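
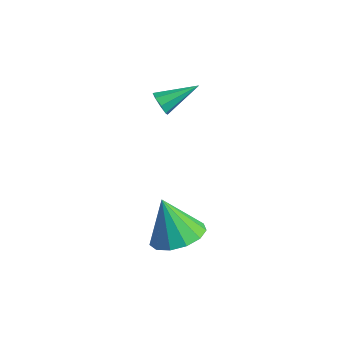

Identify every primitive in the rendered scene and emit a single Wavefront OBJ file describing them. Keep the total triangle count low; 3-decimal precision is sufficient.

v 4.001 -1.919 -2.134
v 4.906 -2.324 -1.732
v 3.239 -2.001 -0.506
v 4.95 -1.725 -1.681
v 4.694 -1.188 -1.774
v 4.217 -0.882 -1.981
v 3.672 -0.906 -2.238
v 3.231 -1.252 -2.461
v 3.035 -1.809 -2.581
v 3.145 -2.401 -2.559
v 3.527 -2.841 -2.402
v 4.06 -2.987 -2.16
v 4.574 -2.795 -1.91
v -0.621 1.352 0.202
v -0.249 1.389 -0.215
v 0.001 2.748 0.878
v -0.615 1.594 -0.303
v -0.984 1.658 -0.095
v -1.14 1.543 0.288
v -0.992 1.316 0.62
v -0.626 1.11 0.707
v -0.257 1.047 0.499
v -0.101 1.162 0.117
f 2 1 4
f 2 4 3
f 4 1 5
f 4 5 3
f 5 1 6
f 5 6 3
f 6 1 7
f 6 7 3
f 7 1 8
f 7 8 3
f 8 1 9
f 8 9 3
f 9 1 10
f 9 10 3
f 10 1 11
f 10 11 3
f 11 1 12
f 11 12 3
f 12 1 13
f 12 13 3
f 13 1 2
f 13 2 3
f 15 14 17
f 15 17 16
f 17 14 18
f 17 18 16
f 18 14 19
f 18 19 16
f 19 14 20
f 19 20 16
f 20 14 21
f 20 21 16
f 21 14 22
f 21 22 16
f 22 14 23
f 22 23 16
f 23 14 15
f 23 15 16



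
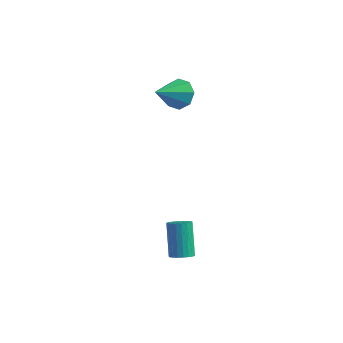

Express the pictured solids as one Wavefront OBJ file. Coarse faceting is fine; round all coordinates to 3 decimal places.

v 3.351 -2.974 -2.654
v 3.759 -2.675 -2.59
v 3.237 -2.287 -1.063
v 2.829 -2.586 -1.126
v 3.618 -2.54 -2.673
v 3.095 -2.152 -1.145
v 3.431 -2.48 -2.752
v 2.908 -2.092 -1.225
v 3.23 -2.505 -2.814
v 2.707 -2.118 -1.287
v 3.05 -2.612 -2.849
v 2.527 -2.224 -1.322
v 2.922 -2.781 -2.85
v 2.399 -2.393 -1.322
v 2.868 -2.984 -2.816
v 2.346 -2.596 -1.289
v 2.898 -3.185 -2.755
v 2.375 -2.797 -1.228
v 3.006 -3.349 -2.676
v 2.484 -2.961 -1.149
v 3.174 -3.448 -2.594
v 2.652 -3.061 -1.066
v 3.373 -3.466 -2.521
v 2.85 -3.078 -0.994
v 3.568 -3.398 -2.472
v 3.045 -3.011 -0.945
v 3.725 -3.257 -2.454
v 3.203 -2.87 -0.927
v 3.818 -3.067 -2.47
v 3.295 -2.68 -0.943
v 3.83 -2.861 -2.518
v 3.307 -2.473 -0.991
v -2.174 2.397 2.717
v -1.859 2.108 1.994
v -2.146 0.963 3.303
v -1.401 2.286 2.408
v -1.396 2.53 3.003
v -1.847 2.696 3.431
v -2.49 2.687 3.439
v -2.948 2.508 3.025
v -2.952 2.265 2.43
v -2.501 2.099 2.003
f 2 1 5
f 2 5 3
f 3 5 6
f 3 6 4
f 5 1 7
f 5 7 6
f 6 7 8
f 6 8 4
f 7 1 9
f 7 9 8
f 8 9 10
f 8 10 4
f 9 1 11
f 9 11 10
f 10 11 12
f 10 12 4
f 11 1 13
f 11 13 12
f 12 13 14
f 12 14 4
f 13 1 15
f 13 15 14
f 14 15 16
f 14 16 4
f 15 1 17
f 15 17 16
f 16 17 18
f 16 18 4
f 17 1 19
f 17 19 18
f 18 19 20
f 18 20 4
f 19 1 21
f 19 21 20
f 20 21 22
f 20 22 4
f 21 1 23
f 21 23 22
f 22 23 24
f 22 24 4
f 23 1 25
f 23 25 24
f 24 25 26
f 24 26 4
f 25 1 27
f 25 27 26
f 26 27 28
f 26 28 4
f 27 1 29
f 27 29 28
f 28 29 30
f 28 30 4
f 29 1 31
f 29 31 30
f 30 31 32
f 30 32 4
f 31 1 2
f 31 2 32
f 32 2 3
f 32 3 4
f 34 33 36
f 34 36 35
f 36 33 37
f 36 37 35
f 37 33 38
f 37 38 35
f 38 33 39
f 38 39 35
f 39 33 40
f 39 40 35
f 40 33 41
f 40 41 35
f 41 33 42
f 41 42 35
f 42 33 34
f 42 34 35



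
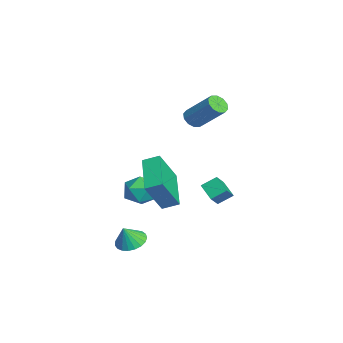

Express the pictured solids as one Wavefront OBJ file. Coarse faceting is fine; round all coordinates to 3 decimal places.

v -1.619 0.677 -3.039
v -1.322 0.297 -2.249
v -2.698 -0.357 -3.131
v -2.401 -0.737 -2.341
v -2.804 0.096 -2.331
v -2.137 0.735 -2.274
v -1.883 -0.795 -3.106
v -1.216 -0.156 -3.049
v -1.485 -0.612 -2.29
v -2.054 -0.062 -1.812
v -1.966 0.002 -3.568
v -2.535 0.552 -3.09
v -3.32 2.499 1.261
v -2.845 2.504 0.929
v -1.964 3.565 2.207
v -2.44 3.561 2.539
v -3.047 2.785 0.836
v -2.167 3.846 2.114
v -3.355 2.956 0.905
v -2.474 4.017 2.183
v -3.649 2.953 1.11
v -2.768 4.014 2.388
v -3.817 2.777 1.373
v -2.936 3.838 2.651
v -3.796 2.495 1.593
v -2.915 3.556 2.871
v -3.593 2.214 1.686
v -2.713 3.275 2.964
v -3.286 2.043 1.617
v -2.405 3.104 2.895
v -2.992 2.046 1.412
v -2.111 3.107 2.69
v -2.824 2.222 1.149
v -1.943 3.283 2.427
v 1.042 -0.69 -4.313
v 1.675 -0.27 -4.338
v 1.318 -1.05 -3.367
v 1.47 -0.072 -4.203
v 1.191 0.02 -4.087
v 0.886 -0.011 -4.01
v 0.608 -0.159 -3.985
v 0.405 -0.399 -4.017
v 0.312 -0.69 -4.101
v 0.346 -0.98 -4.221
v 0.499 -1.22 -4.357
v 0.747 -1.369 -4.486
v 1.045 -1.4 -4.585
v 1.343 -1.308 -4.637
v 1.589 -1.11 -4.633
v 1.74 -0.838 -4.574
v 1.771 -0.542 -4.47
v -3.439 3.691 -4.49
v -4.276 3.304 -3.988
v -3.484 4.446 -3.984
v -4.321 4.059 -3.482
v -2.879 3.301 -3.858
v -3.716 2.914 -3.356
v -2.924 4.056 -3.352
v -3.761 3.669 -2.85
v -0.838 0.724 -1.483
v -0.175 -0.084 0.139
v -0.691 1.496 -1.159
v -0.027 0.687 0.463
v 1.127 0.693 -2.303
v 1.791 -0.116 -0.681
v 1.275 1.464 -1.979
v 1.938 0.656 -0.357
f 1 12 6
f 1 6 2
f 1 2 8
f 1 8 11
f 1 11 12
f 2 6 10
f 6 12 5
f 12 11 3
f 11 8 7
f 8 2 9
f 4 10 5
f 4 5 3
f 4 3 7
f 4 7 9
f 4 9 10
f 5 10 6
f 3 5 12
f 7 3 11
f 9 7 8
f 10 9 2
f 14 13 17
f 14 17 15
f 15 17 18
f 15 18 16
f 17 13 19
f 17 19 18
f 18 19 20
f 18 20 16
f 19 13 21
f 19 21 20
f 20 21 22
f 20 22 16
f 21 13 23
f 21 23 22
f 22 23 24
f 22 24 16
f 23 13 25
f 23 25 24
f 24 25 26
f 24 26 16
f 25 13 27
f 25 27 26
f 26 27 28
f 26 28 16
f 27 13 29
f 27 29 28
f 28 29 30
f 28 30 16
f 29 13 31
f 29 31 30
f 30 31 32
f 30 32 16
f 31 13 33
f 31 33 32
f 32 33 34
f 32 34 16
f 33 13 14
f 33 14 34
f 34 14 15
f 34 15 16
f 36 35 38
f 36 38 37
f 38 35 39
f 38 39 37
f 39 35 40
f 39 40 37
f 40 35 41
f 40 41 37
f 41 35 42
f 41 42 37
f 42 35 43
f 42 43 37
f 43 35 44
f 43 44 37
f 44 35 45
f 44 45 37
f 45 35 46
f 45 46 37
f 46 35 47
f 46 47 37
f 47 35 48
f 47 48 37
f 48 35 49
f 48 49 37
f 49 35 50
f 49 50 37
f 50 35 51
f 50 51 37
f 51 35 36
f 51 36 37
f 53 55 52
f 56 53 52
f 52 55 54
f 54 56 52
f 53 59 55
f 57 53 56
f 57 59 53
f 55 59 54
f 58 56 54
f 54 59 58
f 58 57 56
f 59 57 58
f 61 63 60
f 64 61 60
f 60 63 62
f 62 64 60
f 61 67 63
f 65 61 64
f 65 67 61
f 63 67 62
f 66 64 62
f 62 67 66
f 66 65 64
f 67 65 66



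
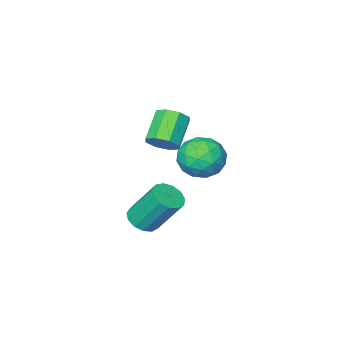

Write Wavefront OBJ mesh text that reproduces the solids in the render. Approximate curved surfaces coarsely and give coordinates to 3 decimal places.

v 1.732 3.293 0.098
v 2.35 3.289 0.299
v 1.886 4.163 1.743
v 1.268 4.167 1.542
v 2.308 3.594 0.101
v 1.844 4.468 1.544
v 2.083 3.804 -0.098
v 1.619 4.678 1.345
v 1.746 3.851 -0.235
v 1.282 4.725 1.209
v 1.405 3.721 -0.266
v 0.941 4.595 1.178
v 1.168 3.455 -0.181
v 0.704 4.329 1.262
v 1.11 3.138 -0.008
v 0.646 4.012 1.436
v 1.249 2.87 0.199
v 0.785 3.744 1.643
v 1.542 2.736 0.374
v 1.078 3.61 1.818
v 1.895 2.779 0.462
v 1.431 3.653 1.905
v 2.196 2.985 0.433
v 1.732 3.859 1.877
v -2.939 1.47 -0.11
v -2.08 1.528 0.397
v -3.24 0.032 0.563
v -2.381 0.09 1.07
v -3.137 0.701 1.298
v -2.951 1.59 0.882
v -2.369 -0.03 0.078
v -2.183 0.859 -0.338
v -1.728 0.601 0.513
v -2.203 1.052 1.267
v -3.117 0.508 -0.307
v -3.592 0.959 0.447
v -2.483 1.626 0.085
v -2.837 -0.066 0.875
v -3.281 0.294 1.009
v -2.776 0.328 1.307
v -2.996 1.662 0.37
v -2.491 1.696 0.667
v -3.112 1.21 1.197
v -2.829 -0.136 0.293
v -2.324 -0.102 0.59
v -2.544 1.232 -0.347
v -2.039 1.266 -0.049
v -2.208 0.35 -0.237
v -1.771 1.114 0.451
v -1.948 0.269 0.846
v -1.941 0.199 0.263
v -1.832 0.721 0.019
v -2.05 1.38 0.894
v -2.227 0.534 1.289
v -2.672 0.894 1.423
v -2.562 1.416 1.179
v -1.843 0.835 0.962
v -3.093 1.026 -0.329
v -3.27 0.18 0.066
v -2.758 0.144 -0.219
v -2.648 0.666 -0.463
v -3.372 1.291 0.114
v -3.549 0.446 0.509
v -3.488 0.839 0.941
v -3.379 1.361 0.697
v -3.477 0.725 -0.002
v -1.124 0.453 1.56
v -0.605 0.136 1.866
v -1.518 -0.469 2.786
v -2.036 -0.153 2.48
v -0.705 0.603 2.075
v -1.618 -0.003 2.994
v -1.05 0.981 1.982
v -1.963 0.376 2.901
v -1.438 1.05 1.642
v -2.351 0.445 2.561
v -1.642 0.769 1.254
v -2.555 0.164 2.174
v -1.542 0.303 1.046
v -2.455 -0.303 1.965
v -1.197 -0.076 1.139
v -2.11 -0.681 2.058
v -0.809 -0.145 1.479
v -1.722 -0.75 2.398
f 2 1 5
f 2 5 3
f 3 5 6
f 3 6 4
f 5 1 7
f 5 7 6
f 6 7 8
f 6 8 4
f 7 1 9
f 7 9 8
f 8 9 10
f 8 10 4
f 9 1 11
f 9 11 10
f 10 11 12
f 10 12 4
f 11 1 13
f 11 13 12
f 12 13 14
f 12 14 4
f 13 1 15
f 13 15 14
f 14 15 16
f 14 16 4
f 15 1 17
f 15 17 16
f 16 17 18
f 16 18 4
f 17 1 19
f 17 19 18
f 18 19 20
f 18 20 4
f 19 1 21
f 19 21 20
f 20 21 22
f 20 22 4
f 21 1 23
f 21 23 22
f 22 23 24
f 22 24 4
f 23 1 2
f 23 2 24
f 24 2 3
f 24 3 4
f 25 62 41
f 62 36 65
f 41 65 30
f 62 65 41
f 25 41 37
f 41 30 42
f 37 42 26
f 41 42 37
f 25 37 46
f 37 26 47
f 46 47 32
f 37 47 46
f 25 46 58
f 46 32 61
f 58 61 35
f 46 61 58
f 25 58 62
f 58 35 66
f 62 66 36
f 58 66 62
f 26 42 53
f 42 30 56
f 53 56 34
f 42 56 53
f 30 65 43
f 65 36 64
f 43 64 29
f 65 64 43
f 36 66 63
f 66 35 59
f 63 59 27
f 66 59 63
f 35 61 60
f 61 32 48
f 60 48 31
f 61 48 60
f 32 47 52
f 47 26 49
f 52 49 33
f 47 49 52
f 28 54 40
f 54 34 55
f 40 55 29
f 54 55 40
f 28 40 38
f 40 29 39
f 38 39 27
f 40 39 38
f 28 38 45
f 38 27 44
f 45 44 31
f 38 44 45
f 28 45 50
f 45 31 51
f 50 51 33
f 45 51 50
f 28 50 54
f 50 33 57
f 54 57 34
f 50 57 54
f 29 55 43
f 55 34 56
f 43 56 30
f 55 56 43
f 27 39 63
f 39 29 64
f 63 64 36
f 39 64 63
f 31 44 60
f 44 27 59
f 60 59 35
f 44 59 60
f 33 51 52
f 51 31 48
f 52 48 32
f 51 48 52
f 34 57 53
f 57 33 49
f 53 49 26
f 57 49 53
f 68 67 71
f 68 71 69
f 69 71 72
f 69 72 70
f 71 67 73
f 71 73 72
f 72 73 74
f 72 74 70
f 73 67 75
f 73 75 74
f 74 75 76
f 74 76 70
f 75 67 77
f 75 77 76
f 76 77 78
f 76 78 70
f 77 67 79
f 77 79 78
f 78 79 80
f 78 80 70
f 79 67 81
f 79 81 80
f 80 81 82
f 80 82 70
f 81 67 83
f 81 83 82
f 82 83 84
f 82 84 70
f 83 67 68
f 83 68 84
f 84 68 69
f 84 69 70



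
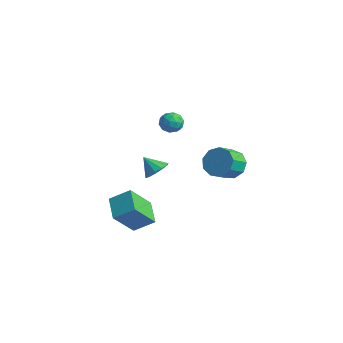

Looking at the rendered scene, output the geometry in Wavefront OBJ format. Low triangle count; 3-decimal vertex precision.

v -0.195 -0.758 4.233
v 0.425 -0.383 4.013
v 0.275 -1.797 3.787
v 0.895 -1.422 3.567
v 0.757 -1.526 4.304
v 0.466 -0.883 4.58
v 0.234 -1.297 3.22
v -0.057 -0.654 3.496
v 0.69 -0.716 3.387
v 1.013 -0.857 4.057
v -0.313 -1.323 3.743
v 0.01 -1.464 4.413
v 0.074 -0.479 4.163
v 0.626 -1.701 3.637
v 0.545 -1.762 4.071
v 0.909 -1.541 3.941
v 0.098 -0.773 4.496
v 0.462 -0.553 4.366
v 0.658 -1.225 4.537
v 0.238 -1.627 3.434
v 0.602 -1.407 3.304
v -0.209 -0.639 3.859
v 0.155 -0.418 3.729
v 0.042 -0.955 3.263
v 0.594 -0.455 3.665
v 0.87 -1.065 3.403
v 0.481 -0.992 3.199
v 0.31 -0.614 3.361
v 0.784 -0.538 4.059
v 1.06 -1.149 3.796
v 0.979 -1.209 4.229
v 0.808 -0.832 4.392
v 0.939 -0.733 3.691
v -0.36 -1.031 4.004
v -0.084 -1.642 3.741
v -0.108 -1.348 3.408
v -0.279 -0.971 3.571
v -0.17 -1.115 4.397
v 0.106 -1.725 4.135
v 0.39 -1.566 4.439
v 0.219 -1.188 4.601
v -0.239 -1.447 4.109
v 0.573 2.974 -0.71
v 1.599 3.098 -0.943
v 1.914 1.891 -0.204
v 0.887 1.766 0.03
v 1.443 3.438 -0.322
v 1.758 2.231 0.417
v 0.88 3.56 0.118
v 1.194 2.353 0.857
v 0.173 3.408 0.171
v 0.487 2.201 0.91
v -0.347 3.053 -0.189
v -0.032 1.845 0.55
v -0.437 2.66 -0.792
v -0.122 1.453 -0.053
v -0.054 2.414 -1.356
v 0.261 1.207 -0.617
v 0.622 2.43 -1.618
v 0.937 1.223 -0.879
v 1.275 2.7 -1.455
v 1.59 1.493 -0.716
v -0.47 -1.509 -0.229
v 0.04 -1.153 0.335
v -1.19 -1.931 0.689
v -0.287 -0.828 0.228
v -0.672 -0.72 -0.025
v -0.994 -0.862 -0.342
v -1.149 -1.21 -0.623
v -1.089 -1.652 -0.779
v -0.832 -2.05 -0.761
v -0.461 -2.275 -0.573
v -0.092 -2.258 -0.276
v 0.156 -2.003 0.035
v 0.205 -1.591 0.263
v -0.886 -2.858 -4.931
v -0.813 -4.318 -3.327
v -2.281 -2.185 -4.255
v -2.208 -3.645 -2.651
v -0.052 -1.935 -4.129
v 0.021 -3.395 -2.525
v -1.447 -1.262 -3.453
v -1.374 -2.722 -1.849
f 1 38 17
f 38 12 41
f 17 41 6
f 38 41 17
f 1 17 13
f 17 6 18
f 13 18 2
f 17 18 13
f 1 13 22
f 13 2 23
f 22 23 8
f 13 23 22
f 1 22 34
f 22 8 37
f 34 37 11
f 22 37 34
f 1 34 38
f 34 11 42
f 38 42 12
f 34 42 38
f 2 18 29
f 18 6 32
f 29 32 10
f 18 32 29
f 6 41 19
f 41 12 40
f 19 40 5
f 41 40 19
f 12 42 39
f 42 11 35
f 39 35 3
f 42 35 39
f 11 37 36
f 37 8 24
f 36 24 7
f 37 24 36
f 8 23 28
f 23 2 25
f 28 25 9
f 23 25 28
f 4 30 16
f 30 10 31
f 16 31 5
f 30 31 16
f 4 16 14
f 16 5 15
f 14 15 3
f 16 15 14
f 4 14 21
f 14 3 20
f 21 20 7
f 14 20 21
f 4 21 26
f 21 7 27
f 26 27 9
f 21 27 26
f 4 26 30
f 26 9 33
f 30 33 10
f 26 33 30
f 5 31 19
f 31 10 32
f 19 32 6
f 31 32 19
f 3 15 39
f 15 5 40
f 39 40 12
f 15 40 39
f 7 20 36
f 20 3 35
f 36 35 11
f 20 35 36
f 9 27 28
f 27 7 24
f 28 24 8
f 27 24 28
f 10 33 29
f 33 9 25
f 29 25 2
f 33 25 29
f 44 43 47
f 44 47 45
f 45 47 48
f 45 48 46
f 47 43 49
f 47 49 48
f 48 49 50
f 48 50 46
f 49 43 51
f 49 51 50
f 50 51 52
f 50 52 46
f 51 43 53
f 51 53 52
f 52 53 54
f 52 54 46
f 53 43 55
f 53 55 54
f 54 55 56
f 54 56 46
f 55 43 57
f 55 57 56
f 56 57 58
f 56 58 46
f 57 43 59
f 57 59 58
f 58 59 60
f 58 60 46
f 59 43 61
f 59 61 60
f 60 61 62
f 60 62 46
f 61 43 44
f 61 44 62
f 62 44 45
f 62 45 46
f 64 63 66
f 64 66 65
f 66 63 67
f 66 67 65
f 67 63 68
f 67 68 65
f 68 63 69
f 68 69 65
f 69 63 70
f 69 70 65
f 70 63 71
f 70 71 65
f 71 63 72
f 71 72 65
f 72 63 73
f 72 73 65
f 73 63 74
f 73 74 65
f 74 63 75
f 74 75 65
f 75 63 64
f 75 64 65
f 77 79 76
f 80 77 76
f 76 79 78
f 78 80 76
f 77 83 79
f 81 77 80
f 81 83 77
f 79 83 78
f 82 80 78
f 78 83 82
f 82 81 80
f 83 81 82



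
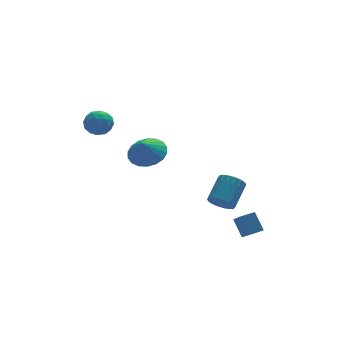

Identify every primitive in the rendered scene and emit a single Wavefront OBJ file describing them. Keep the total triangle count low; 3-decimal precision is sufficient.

v 2.493 -4.294 -3.152
v 2.316 -3.497 -2.232
v 2.802 -2.65 -4.518
v 2.624 -1.853 -3.598
v 3.316 -4.307 -2.982
v 3.138 -3.51 -2.062
v 3.624 -2.663 -4.348
v 3.447 -1.866 -3.428
v -3.304 4.403 1.726
v -2.767 4.259 2.399
v -3.213 3.041 1.361
v -2.676 2.897 2.034
v -3.516 3.082 2.179
v -3.573 3.923 2.404
v -2.407 3.377 1.356
v -2.464 4.218 1.581
v -2.213 3.625 2.17
v -2.898 3.442 2.678
v -3.082 3.858 1.082
v -3.767 3.675 1.59
v -3.044 4.45 2.094
v -2.936 2.85 1.666
v -3.43 2.958 1.751
v -3.115 2.874 2.146
v -3.517 4.253 2.097
v -3.202 4.168 2.493
v -3.642 3.477 2.364
v -2.778 3.132 1.267
v -2.463 3.047 1.663
v -2.865 4.426 1.614
v -2.55 4.342 2.009
v -2.338 3.823 1.396
v -2.402 3.993 2.355
v -2.348 3.193 2.141
v -2.191 3.474 1.742
v -2.224 3.969 1.875
v -2.805 3.886 2.654
v -2.751 3.086 2.44
v -3.245 3.194 2.525
v -3.279 3.689 2.657
v -2.479 3.513 2.52
v -3.229 4.214 1.32
v -3.175 3.414 1.106
v -2.701 3.611 1.103
v -2.735 4.106 1.235
v -3.632 4.107 1.619
v -3.578 3.307 1.405
v -3.756 3.331 1.885
v -3.789 3.826 2.018
v -3.501 3.787 1.24
v -2.495 -2.888 3.359
v -1.586 -2.663 3.811
v -2.885 -3.212 4.301
v -1.822 -2.267 3.85
v -2.191 -1.993 3.791
v -2.62 -1.897 3.647
v -3.024 -1.997 3.446
v -3.324 -2.274 3.227
v -3.46 -2.673 3.034
v -3.404 -3.114 2.906
v -3.169 -3.51 2.867
v -2.8 -3.784 2.926
v -2.371 -3.88 3.07
v -1.966 -3.78 3.272
v -1.667 -3.503 3.49
v -1.531 -3.104 3.683
v 2.358 -0.733 -2.995
v 2.67 -0.414 -3.647
v 3.693 0.571 -2.678
v 3.382 0.253 -2.025
v 2.399 -0.201 -3.578
v 3.422 0.784 -2.609
v 2.12 -0.094 -3.393
v 3.143 0.892 -2.424
v 1.888 -0.113 -3.129
v 2.911 0.873 -2.16
v 1.749 -0.254 -2.839
v 2.773 0.732 -1.869
v 1.732 -0.491 -2.579
v 2.755 0.495 -1.61
v 1.838 -0.775 -2.402
v 2.861 0.211 -1.433
v 2.047 -1.051 -2.342
v 3.07 -0.066 -1.373
v 2.318 -1.264 -2.411
v 3.341 -0.279 -1.442
v 2.597 -1.372 -2.596
v 3.62 -0.386 -1.627
v 2.829 -1.353 -2.86
v 3.852 -0.367 -1.891
v 2.967 -1.212 -3.151
v 3.991 -0.226 -2.181
v 2.985 -0.975 -3.41
v 4.008 0.011 -2.441
v 2.879 -0.691 -3.587
v 3.902 0.295 -2.618
f 2 4 1
f 5 2 1
f 1 4 3
f 3 5 1
f 2 8 4
f 6 2 5
f 6 8 2
f 4 8 3
f 7 5 3
f 3 8 7
f 7 6 5
f 8 6 7
f 9 46 25
f 46 20 49
f 25 49 14
f 46 49 25
f 9 25 21
f 25 14 26
f 21 26 10
f 25 26 21
f 9 21 30
f 21 10 31
f 30 31 16
f 21 31 30
f 9 30 42
f 30 16 45
f 42 45 19
f 30 45 42
f 9 42 46
f 42 19 50
f 46 50 20
f 42 50 46
f 10 26 37
f 26 14 40
f 37 40 18
f 26 40 37
f 14 49 27
f 49 20 48
f 27 48 13
f 49 48 27
f 20 50 47
f 50 19 43
f 47 43 11
f 50 43 47
f 19 45 44
f 45 16 32
f 44 32 15
f 45 32 44
f 16 31 36
f 31 10 33
f 36 33 17
f 31 33 36
f 12 38 24
f 38 18 39
f 24 39 13
f 38 39 24
f 12 24 22
f 24 13 23
f 22 23 11
f 24 23 22
f 12 22 29
f 22 11 28
f 29 28 15
f 22 28 29
f 12 29 34
f 29 15 35
f 34 35 17
f 29 35 34
f 12 34 38
f 34 17 41
f 38 41 18
f 34 41 38
f 13 39 27
f 39 18 40
f 27 40 14
f 39 40 27
f 11 23 47
f 23 13 48
f 47 48 20
f 23 48 47
f 15 28 44
f 28 11 43
f 44 43 19
f 28 43 44
f 17 35 36
f 35 15 32
f 36 32 16
f 35 32 36
f 18 41 37
f 41 17 33
f 37 33 10
f 41 33 37
f 52 51 54
f 52 54 53
f 54 51 55
f 54 55 53
f 55 51 56
f 55 56 53
f 56 51 57
f 56 57 53
f 57 51 58
f 57 58 53
f 58 51 59
f 58 59 53
f 59 51 60
f 59 60 53
f 60 51 61
f 60 61 53
f 61 51 62
f 61 62 53
f 62 51 63
f 62 63 53
f 63 51 64
f 63 64 53
f 64 51 65
f 64 65 53
f 65 51 66
f 65 66 53
f 66 51 52
f 66 52 53
f 68 67 71
f 68 71 69
f 69 71 72
f 69 72 70
f 71 67 73
f 71 73 72
f 72 73 74
f 72 74 70
f 73 67 75
f 73 75 74
f 74 75 76
f 74 76 70
f 75 67 77
f 75 77 76
f 76 77 78
f 76 78 70
f 77 67 79
f 77 79 78
f 78 79 80
f 78 80 70
f 79 67 81
f 79 81 80
f 80 81 82
f 80 82 70
f 81 67 83
f 81 83 82
f 82 83 84
f 82 84 70
f 83 67 85
f 83 85 84
f 84 85 86
f 84 86 70
f 85 67 87
f 85 87 86
f 86 87 88
f 86 88 70
f 87 67 89
f 87 89 88
f 88 89 90
f 88 90 70
f 89 67 91
f 89 91 90
f 90 91 92
f 90 92 70
f 91 67 93
f 91 93 92
f 92 93 94
f 92 94 70
f 93 67 95
f 93 95 94
f 94 95 96
f 94 96 70
f 95 67 68
f 95 68 96
f 96 68 69
f 96 69 70



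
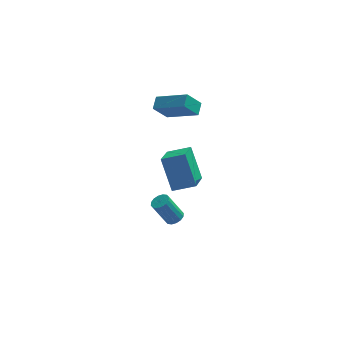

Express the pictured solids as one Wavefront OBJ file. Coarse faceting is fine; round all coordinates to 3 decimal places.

v -0.629 -1.528 1.515
v -0.962 -3.245 2.379
v 0.695 -1.556 1.97
v 0.362 -3.272 2.834
v -0.022 -2.568 -0.314
v -0.355 -4.284 0.55
v 1.302 -2.595 0.141
v 0.969 -4.312 1.005
v -0.213 -1.228 -4.749
v 0.303 -1.11 -4.467
v -0.531 -1.133 -2.929
v -1.047 -1.252 -3.211
v 0.18 -0.832 -4.53
v -0.654 -0.855 -2.992
v -0.048 -0.66 -4.651
v -0.883 -0.683 -3.113
v -0.321 -0.64 -4.799
v -1.155 -0.664 -3.261
v -0.564 -0.778 -4.933
v -1.399 -0.802 -3.395
v -0.714 -1.037 -5.018
v -1.548 -1.06 -3.48
v -0.729 -1.347 -5.031
v -1.563 -1.37 -3.493
v -0.606 -1.625 -4.968
v -1.44 -1.648 -3.43
v -0.377 -1.797 -4.847
v -1.212 -1.82 -3.309
v -0.105 -1.816 -4.699
v -0.939 -1.84 -3.161
v 0.139 -1.678 -4.565
v -0.696 -1.702 -3.027
v 0.288 -1.42 -4.48
v -0.546 -1.443 -2.942
v -0.639 1.557 1.951
v -1.438 1.162 3.044
v -0.462 2.328 2.359
v -1.261 1.933 3.452
v 1.121 0.647 2.908
v 0.322 0.252 4.001
v 1.298 1.418 3.316
v 0.499 1.023 4.409
f 2 4 1
f 5 2 1
f 1 4 3
f 3 5 1
f 2 8 4
f 6 2 5
f 6 8 2
f 4 8 3
f 7 5 3
f 3 8 7
f 7 6 5
f 8 6 7
f 10 9 13
f 10 13 11
f 11 13 14
f 11 14 12
f 13 9 15
f 13 15 14
f 14 15 16
f 14 16 12
f 15 9 17
f 15 17 16
f 16 17 18
f 16 18 12
f 17 9 19
f 17 19 18
f 18 19 20
f 18 20 12
f 19 9 21
f 19 21 20
f 20 21 22
f 20 22 12
f 21 9 23
f 21 23 22
f 22 23 24
f 22 24 12
f 23 9 25
f 23 25 24
f 24 25 26
f 24 26 12
f 25 9 27
f 25 27 26
f 26 27 28
f 26 28 12
f 27 9 29
f 27 29 28
f 28 29 30
f 28 30 12
f 29 9 31
f 29 31 30
f 30 31 32
f 30 32 12
f 31 9 33
f 31 33 32
f 32 33 34
f 32 34 12
f 33 9 10
f 33 10 34
f 34 10 11
f 34 11 12
f 36 38 35
f 39 36 35
f 35 38 37
f 37 39 35
f 36 42 38
f 40 36 39
f 40 42 36
f 38 42 37
f 41 39 37
f 37 42 41
f 41 40 39
f 42 40 41



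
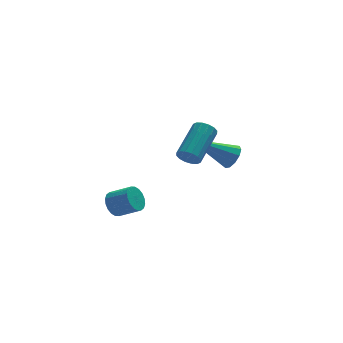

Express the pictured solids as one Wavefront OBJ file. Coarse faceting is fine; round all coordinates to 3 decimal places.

v -1.277 -2.234 -3.62
v -0.897 -2.129 -4.072
v -0.143 -2.622 -3.552
v -0.523 -2.726 -3.1
v -0.864 -1.915 -3.917
v -0.11 -2.408 -3.397
v -0.913 -1.764 -3.702
v -0.159 -2.256 -3.182
v -1.034 -1.705 -3.471
v -0.28 -2.198 -2.951
v -1.204 -1.752 -3.27
v -0.45 -2.245 -2.75
v -1.387 -1.894 -3.138
v -0.633 -2.386 -2.618
v -1.549 -2.103 -3.101
v -0.795 -2.596 -2.582
v -1.657 -2.338 -3.168
v -0.903 -2.831 -2.648
v -1.69 -2.552 -3.323
v -0.936 -3.045 -2.803
v -1.641 -2.704 -3.538
v -0.887 -3.196 -3.018
v -1.52 -2.762 -3.769
v -0.766 -3.255 -3.249
v -1.35 -2.715 -3.97
v -0.596 -3.208 -3.45
v -1.167 -2.574 -4.102
v -0.413 -3.066 -3.582
v -1.005 -2.364 -4.138
v -0.251 -2.857 -3.619
v 4.642 1.539 -4.234
v 5.001 1.743 -3.744
v 2.858 1.881 -3.066
v 4.914 2.055 -3.97
v 4.722 2.171 -4.297
v 4.501 2.045 -4.599
v 4.333 1.726 -4.762
v 4.283 1.335 -4.723
v 4.371 1.023 -4.497
v 4.562 0.907 -4.171
v 4.784 1.033 -3.868
v 4.952 1.352 -3.706
v 2.171 -0.53 -2.586
v 2.438 -0.92 -2.325
v 3.475 0.32 -1.533
v 3.209 0.71 -1.794
v 2.578 -0.884 -2.564
v 3.615 0.355 -1.772
v 2.609 -0.754 -2.809
v 3.646 0.486 -2.017
v 2.523 -0.563 -2.995
v 3.56 0.677 -2.203
v 2.342 -0.364 -3.07
v 3.38 0.876 -2.278
v 2.116 -0.209 -3.017
v 3.153 1.031 -2.225
v 1.905 -0.14 -2.847
v 2.942 1.1 -2.055
v 1.765 -0.175 -2.608
v 2.802 1.064 -1.816
v 1.734 -0.306 -2.363
v 2.771 0.934 -1.571
v 1.82 -0.497 -2.177
v 2.857 0.743 -1.385
v 2 -0.696 -2.102
v 3.038 0.544 -1.31
v 2.227 -0.851 -2.155
v 3.264 0.389 -1.363
f 2 1 5
f 2 5 3
f 3 5 6
f 3 6 4
f 5 1 7
f 5 7 6
f 6 7 8
f 6 8 4
f 7 1 9
f 7 9 8
f 8 9 10
f 8 10 4
f 9 1 11
f 9 11 10
f 10 11 12
f 10 12 4
f 11 1 13
f 11 13 12
f 12 13 14
f 12 14 4
f 13 1 15
f 13 15 14
f 14 15 16
f 14 16 4
f 15 1 17
f 15 17 16
f 16 17 18
f 16 18 4
f 17 1 19
f 17 19 18
f 18 19 20
f 18 20 4
f 19 1 21
f 19 21 20
f 20 21 22
f 20 22 4
f 21 1 23
f 21 23 22
f 22 23 24
f 22 24 4
f 23 1 25
f 23 25 24
f 24 25 26
f 24 26 4
f 25 1 27
f 25 27 26
f 26 27 28
f 26 28 4
f 27 1 29
f 27 29 28
f 28 29 30
f 28 30 4
f 29 1 2
f 29 2 30
f 30 2 3
f 30 3 4
f 32 31 34
f 32 34 33
f 34 31 35
f 34 35 33
f 35 31 36
f 35 36 33
f 36 31 37
f 36 37 33
f 37 31 38
f 37 38 33
f 38 31 39
f 38 39 33
f 39 31 40
f 39 40 33
f 40 31 41
f 40 41 33
f 41 31 42
f 41 42 33
f 42 31 32
f 42 32 33
f 44 43 47
f 44 47 45
f 45 47 48
f 45 48 46
f 47 43 49
f 47 49 48
f 48 49 50
f 48 50 46
f 49 43 51
f 49 51 50
f 50 51 52
f 50 52 46
f 51 43 53
f 51 53 52
f 52 53 54
f 52 54 46
f 53 43 55
f 53 55 54
f 54 55 56
f 54 56 46
f 55 43 57
f 55 57 56
f 56 57 58
f 56 58 46
f 57 43 59
f 57 59 58
f 58 59 60
f 58 60 46
f 59 43 61
f 59 61 60
f 60 61 62
f 60 62 46
f 61 43 63
f 61 63 62
f 62 63 64
f 62 64 46
f 63 43 65
f 63 65 64
f 64 65 66
f 64 66 46
f 65 43 67
f 65 67 66
f 66 67 68
f 66 68 46
f 67 43 44
f 67 44 68
f 68 44 45
f 68 45 46



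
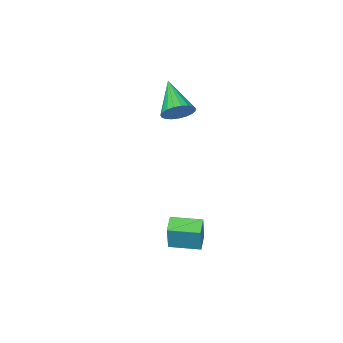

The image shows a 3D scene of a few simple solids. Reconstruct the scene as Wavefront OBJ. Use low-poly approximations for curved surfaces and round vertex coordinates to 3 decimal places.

v 2.164 2.558 -2.521
v 2.4 2.831 -1.2
v 2.71 3.169 -2.746
v 2.947 3.442 -1.424
v 3.193 1.638 -2.516
v 3.43 1.911 -1.194
v 3.74 2.249 -2.74
v 3.976 2.522 -1.419
v 0.428 -2.08 1.945
v 1.029 -2.476 1.62
v -0.068 -3.66 2.955
v 1.169 -2.348 1.889
v 1.18 -2.174 2.167
v 1.062 -1.984 2.407
v 0.834 -1.81 2.567
v 0.536 -1.683 2.62
v 0.219 -1.624 2.555
v -0.062 -1.644 2.386
v -0.258 -1.74 2.14
v -0.335 -1.894 1.861
v -0.28 -2.081 1.596
v -0.103 -2.267 1.391
v 0.166 -2.421 1.283
v 0.48 -2.516 1.288
v 0.786 -2.535 1.408
f 2 4 1
f 5 2 1
f 1 4 3
f 3 5 1
f 2 8 4
f 6 2 5
f 6 8 2
f 4 8 3
f 7 5 3
f 3 8 7
f 7 6 5
f 8 6 7
f 10 9 12
f 10 12 11
f 12 9 13
f 12 13 11
f 13 9 14
f 13 14 11
f 14 9 15
f 14 15 11
f 15 9 16
f 15 16 11
f 16 9 17
f 16 17 11
f 17 9 18
f 17 18 11
f 18 9 19
f 18 19 11
f 19 9 20
f 19 20 11
f 20 9 21
f 20 21 11
f 21 9 22
f 21 22 11
f 22 9 23
f 22 23 11
f 23 9 24
f 23 24 11
f 24 9 25
f 24 25 11
f 25 9 10
f 25 10 11



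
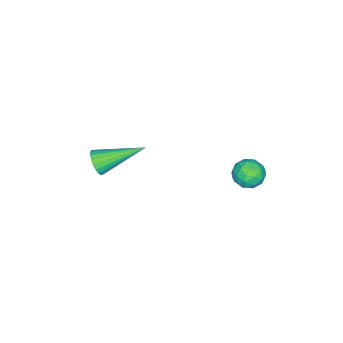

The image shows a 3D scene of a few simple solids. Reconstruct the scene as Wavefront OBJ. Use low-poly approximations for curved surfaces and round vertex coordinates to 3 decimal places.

v -3.05 1.764 2.391
v -2.365 1.969 2.512
v -2.695 0.651 2.268
v -2.01 0.856 2.389
v -2.496 0.879 2.928
v -2.715 1.566 3.003
v -2.345 1.054 1.777
v -2.564 1.741 1.852
v -1.929 1.53 2.132
v -2.022 1.422 2.843
v -3.038 1.198 1.937
v -3.131 1.09 2.648
v -2.738 1.964 2.462
v -2.322 0.656 2.318
v -2.607 0.669 2.635
v -2.204 0.79 2.705
v -2.944 1.727 2.751
v -2.541 1.848 2.822
v -2.618 1.207 3.067
v -2.519 0.772 1.958
v -2.116 0.893 2.029
v -2.856 1.83 2.075
v -2.453 1.951 2.145
v -2.442 1.413 1.713
v -2.08 1.827 2.31
v -1.871 1.173 2.238
v -2.068 1.289 1.878
v -2.197 1.693 1.922
v -2.134 1.763 2.728
v -1.926 1.109 2.656
v -2.211 1.123 2.972
v -2.34 1.527 3.017
v -1.878 1.505 2.505
v -3.134 1.511 2.124
v -2.926 0.857 2.052
v -2.72 1.093 1.763
v -2.849 1.497 1.808
v -3.189 1.447 2.542
v -2.98 0.793 2.47
v -2.863 0.927 2.858
v -2.992 1.331 2.902
v -3.182 1.115 2.275
v -0.159 -4.241 2.367
v 0.2 -4.261 2.872
v -1.261 -2.639 3.213
v 0.327 -4.094 2.723
v 0.371 -3.952 2.512
v 0.323 -3.861 2.276
v 0.191 -3.835 2.055
v -0.001 -3.879 1.889
v -0.22 -3.986 1.805
v -0.429 -4.137 1.819
v -0.591 -4.305 1.927
v -0.678 -4.463 2.111
v -0.676 -4.582 2.34
v -0.584 -4.642 2.573
v -0.419 -4.633 2.771
v -0.208 -4.556 2.899
v 0.01 -4.424 2.935
f 1 38 17
f 38 12 41
f 17 41 6
f 38 41 17
f 1 17 13
f 17 6 18
f 13 18 2
f 17 18 13
f 1 13 22
f 13 2 23
f 22 23 8
f 13 23 22
f 1 22 34
f 22 8 37
f 34 37 11
f 22 37 34
f 1 34 38
f 34 11 42
f 38 42 12
f 34 42 38
f 2 18 29
f 18 6 32
f 29 32 10
f 18 32 29
f 6 41 19
f 41 12 40
f 19 40 5
f 41 40 19
f 12 42 39
f 42 11 35
f 39 35 3
f 42 35 39
f 11 37 36
f 37 8 24
f 36 24 7
f 37 24 36
f 8 23 28
f 23 2 25
f 28 25 9
f 23 25 28
f 4 30 16
f 30 10 31
f 16 31 5
f 30 31 16
f 4 16 14
f 16 5 15
f 14 15 3
f 16 15 14
f 4 14 21
f 14 3 20
f 21 20 7
f 14 20 21
f 4 21 26
f 21 7 27
f 26 27 9
f 21 27 26
f 4 26 30
f 26 9 33
f 30 33 10
f 26 33 30
f 5 31 19
f 31 10 32
f 19 32 6
f 31 32 19
f 3 15 39
f 15 5 40
f 39 40 12
f 15 40 39
f 7 20 36
f 20 3 35
f 36 35 11
f 20 35 36
f 9 27 28
f 27 7 24
f 28 24 8
f 27 24 28
f 10 33 29
f 33 9 25
f 29 25 2
f 33 25 29
f 44 43 46
f 44 46 45
f 46 43 47
f 46 47 45
f 47 43 48
f 47 48 45
f 48 43 49
f 48 49 45
f 49 43 50
f 49 50 45
f 50 43 51
f 50 51 45
f 51 43 52
f 51 52 45
f 52 43 53
f 52 53 45
f 53 43 54
f 53 54 45
f 54 43 55
f 54 55 45
f 55 43 56
f 55 56 45
f 56 43 57
f 56 57 45
f 57 43 58
f 57 58 45
f 58 43 59
f 58 59 45
f 59 43 44
f 59 44 45



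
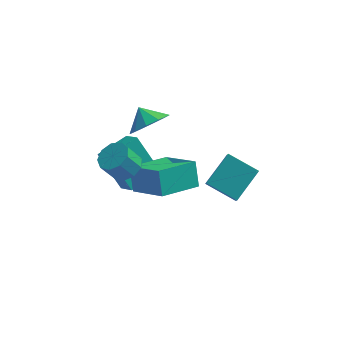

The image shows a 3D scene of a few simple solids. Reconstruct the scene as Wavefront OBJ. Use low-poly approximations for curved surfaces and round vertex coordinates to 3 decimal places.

v -2.746 -1.865 2.803
v -2.362 -2.528 2.878
v -2.91 -2.739 3.831
v -3.294 -2.075 3.757
v -2.098 -2.139 3.116
v -2.646 -2.35 4.069
v -2.137 -1.622 3.208
v -2.686 -1.833 4.161
v -2.461 -1.218 3.11
v -3.01 -1.429 4.063
v -2.918 -1.117 2.869
v -3.467 -1.328 3.822
v -3.295 -1.366 2.597
v -3.844 -1.576 3.551
v -3.414 -1.848 2.422
v -3.963 -2.058 3.375
v -3.221 -2.338 2.425
v -3.77 -2.548 3.378
v -2.805 -2.606 2.605
v -3.354 -2.817 3.558
v -2.123 1.085 2.776
v -1.353 1.179 3.407
v -2.677 1.675 3.364
v -1.314 1.633 2.989
v -1.584 1.877 2.49
v -2.06 1.82 2.1
v -2.56 1.481 1.968
v -2.893 0.992 2.145
v -2.932 0.538 2.562
v -2.662 0.293 3.062
v -2.186 0.351 3.452
v -1.686 0.689 3.584
v -2.478 -2.043 1.218
v -1.117 -3.086 2.209
v -2.695 -1.348 2.247
v -1.334 -2.392 3.238
v -1.066 -0.748 0.642
v 0.295 -1.792 1.633
v -1.283 -0.054 1.671
v 0.078 -1.097 2.662
v -2.727 -0.667 -0.305
v -3.832 0.055 1.341
v -3.291 -0.001 -0.975
v -4.396 0.72 0.671
v -1.604 0.52 -0.071
v -2.709 1.241 1.575
v -2.168 1.185 -0.741
v -3.273 1.907 0.905
v 0.542 -1.47 1.49
v 0.65 -2.276 2.465
v 1.35 -0.274 2.388
v 1.458 -1.081 3.364
v 1.882 -1.959 0.936
v 1.99 -2.766 1.912
v 2.69 -0.764 1.835
v 2.798 -1.57 2.81
f 2 1 5
f 2 5 3
f 3 5 6
f 3 6 4
f 5 1 7
f 5 7 6
f 6 7 8
f 6 8 4
f 7 1 9
f 7 9 8
f 8 9 10
f 8 10 4
f 9 1 11
f 9 11 10
f 10 11 12
f 10 12 4
f 11 1 13
f 11 13 12
f 12 13 14
f 12 14 4
f 13 1 15
f 13 15 14
f 14 15 16
f 14 16 4
f 15 1 17
f 15 17 16
f 16 17 18
f 16 18 4
f 17 1 19
f 17 19 18
f 18 19 20
f 18 20 4
f 19 1 2
f 19 2 20
f 20 2 3
f 20 3 4
f 22 21 24
f 22 24 23
f 24 21 25
f 24 25 23
f 25 21 26
f 25 26 23
f 26 21 27
f 26 27 23
f 27 21 28
f 27 28 23
f 28 21 29
f 28 29 23
f 29 21 30
f 29 30 23
f 30 21 31
f 30 31 23
f 31 21 32
f 31 32 23
f 32 21 22
f 32 22 23
f 34 36 33
f 37 34 33
f 33 36 35
f 35 37 33
f 34 40 36
f 38 34 37
f 38 40 34
f 36 40 35
f 39 37 35
f 35 40 39
f 39 38 37
f 40 38 39
f 42 44 41
f 45 42 41
f 41 44 43
f 43 45 41
f 42 48 44
f 46 42 45
f 46 48 42
f 44 48 43
f 47 45 43
f 43 48 47
f 47 46 45
f 48 46 47
f 50 52 49
f 53 50 49
f 49 52 51
f 51 53 49
f 50 56 52
f 54 50 53
f 54 56 50
f 52 56 51
f 55 53 51
f 51 56 55
f 55 54 53
f 56 54 55



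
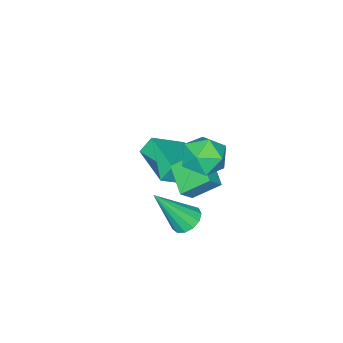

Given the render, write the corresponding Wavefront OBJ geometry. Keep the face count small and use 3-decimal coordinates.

v 2.948 2.113 1.739
v 3.582 2.187 1.427
v 3.912 1.267 3.501
v 3.514 2.527 1.628
v 3.267 2.735 1.863
v 2.918 2.746 2.059
v 2.579 2.556 2.153
v 2.357 2.225 2.116
v 2.322 1.859 1.959
v 2.486 1.573 1.732
v 2.797 1.459 1.507
v 3.155 1.552 1.356
v 3.448 1.824 1.326
v -2.887 -3.019 -0.67
v -1.368 -3.55 0.396
v -2.07 -1.107 -0.881
v -0.551 -1.638 0.184
v -2.429 -3.302 -1.464
v -0.91 -3.833 -0.399
v -1.612 -1.39 -1.676
v -0.093 -1.921 -0.61
v -0.587 -1.153 0.254
v -1.364 -0.255 1.154
v 0.199 0.069 -0.286
v -0.578 0.967 0.614
v 0.038 -1.267 0.906
v -0.739 -0.369 1.806
v 0.824 -0.045 0.366
v 0.047 0.853 1.266
v 0.724 2.132 3.424
v 1.74 2.053 3.637
v 0.42 0.767 4.363
v 1.436 0.688 4.576
v 0.882 1.477 4.968
v 1.07 2.321 4.387
v 1.09 0.499 3.613
v 1.278 1.343 3.032
v 1.966 1.043 3.754
v 1.838 1.648 4.591
v 0.322 1.172 3.409
v 0.194 1.777 4.246
f 2 1 4
f 2 4 3
f 4 1 5
f 4 5 3
f 5 1 6
f 5 6 3
f 6 1 7
f 6 7 3
f 7 1 8
f 7 8 3
f 8 1 9
f 8 9 3
f 9 1 10
f 9 10 3
f 10 1 11
f 10 11 3
f 11 1 12
f 11 12 3
f 12 1 13
f 12 13 3
f 13 1 2
f 13 2 3
f 15 17 14
f 18 15 14
f 14 17 16
f 16 18 14
f 15 21 17
f 19 15 18
f 19 21 15
f 17 21 16
f 20 18 16
f 16 21 20
f 20 19 18
f 21 19 20
f 23 25 22
f 26 23 22
f 22 25 24
f 24 26 22
f 23 29 25
f 27 23 26
f 27 29 23
f 25 29 24
f 28 26 24
f 24 29 28
f 28 27 26
f 29 27 28
f 30 41 35
f 30 35 31
f 30 31 37
f 30 37 40
f 30 40 41
f 31 35 39
f 35 41 34
f 41 40 32
f 40 37 36
f 37 31 38
f 33 39 34
f 33 34 32
f 33 32 36
f 33 36 38
f 33 38 39
f 34 39 35
f 32 34 41
f 36 32 40
f 38 36 37
f 39 38 31



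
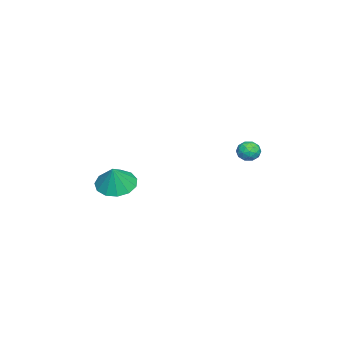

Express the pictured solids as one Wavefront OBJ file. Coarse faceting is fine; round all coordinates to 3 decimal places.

v 0.542 -3.409 -4.597
v 1.237 -4.188 -4.911
v 1.178 -3.371 -3.283
v 1.502 -3.652 -5.054
v 1.461 -3.039 -5.052
v 1.129 -2.544 -4.906
v 0.61 -2.323 -4.661
v 0.07 -2.447 -4.396
v -0.32 -2.877 -4.195
v -0.436 -3.475 -4.122
v -0.242 -4.053 -4.199
v 0.201 -4.426 -4.403
v 0.753 -4.476 -4.668
v 0.022 3.83 -1.833
v 0.42 3.414 -1.527
v -0.66 3.046 -2.013
v -0.262 2.63 -1.707
v -0.572 3.092 -1.369
v -0.151 3.577 -1.257
v -0.089 2.883 -2.283
v 0.332 3.368 -2.171
v 0.351 2.828 -1.805
v 0.053 2.958 -1.24
v -0.293 3.502 -2.3
v -0.591 3.632 -1.735
v 0.281 3.691 -1.664
v -0.521 2.769 -1.876
v -0.703 3.041 -1.677
v -0.469 2.796 -1.497
v -0.055 3.787 -1.505
v 0.179 3.542 -1.326
v -0.404 3.353 -1.233
v -0.419 2.918 -2.214
v -0.185 2.673 -2.035
v 0.229 3.664 -2.043
v 0.463 3.419 -1.863
v 0.164 3.107 -2.307
v 0.474 3.102 -1.648
v 0.073 2.641 -1.754
v 0.175 2.79 -2.092
v 0.423 3.075 -2.027
v 0.299 3.178 -1.316
v -0.102 2.717 -1.422
v -0.284 2.989 -1.223
v -0.037 3.274 -1.157
v 0.258 2.834 -1.479
v -0.138 3.743 -2.118
v -0.539 3.282 -2.224
v -0.203 3.186 -2.383
v 0.044 3.471 -2.317
v -0.313 3.819 -1.786
v -0.714 3.358 -1.892
v -0.663 3.385 -1.513
v -0.415 3.67 -1.448
v -0.498 3.626 -2.061
f 2 1 4
f 2 4 3
f 4 1 5
f 4 5 3
f 5 1 6
f 5 6 3
f 6 1 7
f 6 7 3
f 7 1 8
f 7 8 3
f 8 1 9
f 8 9 3
f 9 1 10
f 9 10 3
f 10 1 11
f 10 11 3
f 11 1 12
f 11 12 3
f 12 1 13
f 12 13 3
f 13 1 2
f 13 2 3
f 14 51 30
f 51 25 54
f 30 54 19
f 51 54 30
f 14 30 26
f 30 19 31
f 26 31 15
f 30 31 26
f 14 26 35
f 26 15 36
f 35 36 21
f 26 36 35
f 14 35 47
f 35 21 50
f 47 50 24
f 35 50 47
f 14 47 51
f 47 24 55
f 51 55 25
f 47 55 51
f 15 31 42
f 31 19 45
f 42 45 23
f 31 45 42
f 19 54 32
f 54 25 53
f 32 53 18
f 54 53 32
f 25 55 52
f 55 24 48
f 52 48 16
f 55 48 52
f 24 50 49
f 50 21 37
f 49 37 20
f 50 37 49
f 21 36 41
f 36 15 38
f 41 38 22
f 36 38 41
f 17 43 29
f 43 23 44
f 29 44 18
f 43 44 29
f 17 29 27
f 29 18 28
f 27 28 16
f 29 28 27
f 17 27 34
f 27 16 33
f 34 33 20
f 27 33 34
f 17 34 39
f 34 20 40
f 39 40 22
f 34 40 39
f 17 39 43
f 39 22 46
f 43 46 23
f 39 46 43
f 18 44 32
f 44 23 45
f 32 45 19
f 44 45 32
f 16 28 52
f 28 18 53
f 52 53 25
f 28 53 52
f 20 33 49
f 33 16 48
f 49 48 24
f 33 48 49
f 22 40 41
f 40 20 37
f 41 37 21
f 40 37 41
f 23 46 42
f 46 22 38
f 42 38 15
f 46 38 42



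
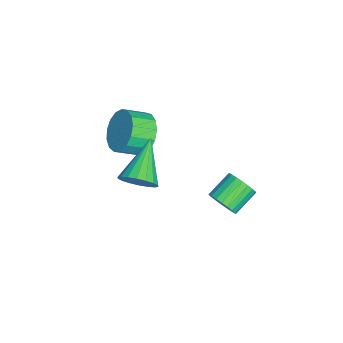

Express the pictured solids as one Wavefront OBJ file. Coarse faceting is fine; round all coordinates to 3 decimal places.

v 3.858 -0.983 0.91
v 4.271 -0.963 1.571
v 2.182 -0.717 1.95
v 4.264 -0.63 1.474
v 4.177 -0.367 1.265
v 4.026 -0.225 0.986
v 3.842 -0.234 0.692
v 3.661 -0.391 0.441
v 3.519 -0.666 0.283
v 3.444 -1.003 0.249
v 3.451 -1.336 0.346
v 3.539 -1.6 0.554
v 3.689 -1.741 0.833
v 3.874 -1.732 1.127
v 4.054 -1.575 1.378
v 4.196 -1.301 1.536
v -1.218 -1.498 -1.41
v -0.545 -1.625 -2.139
v -0.149 -2.51 -1.618
v -0.822 -2.382 -0.89
v -0.321 -1.341 -1.825
v 0.074 -2.226 -1.304
v -0.303 -1.092 -1.416
v 0.092 -1.977 -0.896
v -0.495 -0.937 -1.006
v -0.1 -1.822 -0.486
v -0.852 -0.91 -0.688
v -0.457 -1.795 -0.168
v -1.293 -1.017 -0.536
v -0.898 -1.902 -0.016
v -1.717 -1.235 -0.584
v -1.321 -2.12 -0.064
v -2.026 -1.513 -0.821
v -1.631 -2.398 -0.301
v -2.15 -1.787 -1.194
v -1.755 -2.672 -0.673
v -2.061 -1.995 -1.615
v -1.665 -2.88 -1.095
v -1.778 -2.089 -1.99
v -1.383 -2.974 -1.47
v -1.367 -2.047 -2.232
v -0.972 -2.932 -1.712
v -0.922 -1.88 -2.285
v -0.527 -2.765 -1.765
v 0.951 1.87 -3.353
v 1.451 2.128 -2.954
v 0.61 2.827 -2.349
v 0.109 2.57 -2.747
v 1.448 2.313 -3.173
v 0.607 3.013 -2.568
v 1.359 2.422 -3.423
v 0.518 3.121 -2.818
v 1.199 2.436 -3.661
v 0.358 3.135 -3.056
v 0.996 2.351 -3.845
v 0.155 3.051 -3.24
v 0.785 2.184 -3.945
v -0.056 2.883 -3.34
v 0.603 1.962 -3.942
v -0.238 2.661 -3.337
v 0.481 1.725 -3.837
v -0.36 2.424 -3.232
v 0.44 1.512 -3.648
v -0.401 2.211 -3.043
v 0.488 1.362 -3.408
v -0.354 2.061 -2.803
v 0.615 1.299 -3.159
v -0.226 1.999 -2.554
v 0.8 1.336 -2.943
v -0.041 2.035 -2.338
v 1.012 1.464 -2.798
v 0.171 2.163 -2.193
v 1.213 1.663 -2.749
v 0.371 2.362 -2.144
v 1.368 1.898 -2.804
v 0.527 2.597 -2.199
f 2 1 4
f 2 4 3
f 4 1 5
f 4 5 3
f 5 1 6
f 5 6 3
f 6 1 7
f 6 7 3
f 7 1 8
f 7 8 3
f 8 1 9
f 8 9 3
f 9 1 10
f 9 10 3
f 10 1 11
f 10 11 3
f 11 1 12
f 11 12 3
f 12 1 13
f 12 13 3
f 13 1 14
f 13 14 3
f 14 1 15
f 14 15 3
f 15 1 16
f 15 16 3
f 16 1 2
f 16 2 3
f 18 17 21
f 18 21 19
f 19 21 22
f 19 22 20
f 21 17 23
f 21 23 22
f 22 23 24
f 22 24 20
f 23 17 25
f 23 25 24
f 24 25 26
f 24 26 20
f 25 17 27
f 25 27 26
f 26 27 28
f 26 28 20
f 27 17 29
f 27 29 28
f 28 29 30
f 28 30 20
f 29 17 31
f 29 31 30
f 30 31 32
f 30 32 20
f 31 17 33
f 31 33 32
f 32 33 34
f 32 34 20
f 33 17 35
f 33 35 34
f 34 35 36
f 34 36 20
f 35 17 37
f 35 37 36
f 36 37 38
f 36 38 20
f 37 17 39
f 37 39 38
f 38 39 40
f 38 40 20
f 39 17 41
f 39 41 40
f 40 41 42
f 40 42 20
f 41 17 43
f 41 43 42
f 42 43 44
f 42 44 20
f 43 17 18
f 43 18 44
f 44 18 19
f 44 19 20
f 46 45 49
f 46 49 47
f 47 49 50
f 47 50 48
f 49 45 51
f 49 51 50
f 50 51 52
f 50 52 48
f 51 45 53
f 51 53 52
f 52 53 54
f 52 54 48
f 53 45 55
f 53 55 54
f 54 55 56
f 54 56 48
f 55 45 57
f 55 57 56
f 56 57 58
f 56 58 48
f 57 45 59
f 57 59 58
f 58 59 60
f 58 60 48
f 59 45 61
f 59 61 60
f 60 61 62
f 60 62 48
f 61 45 63
f 61 63 62
f 62 63 64
f 62 64 48
f 63 45 65
f 63 65 64
f 64 65 66
f 64 66 48
f 65 45 67
f 65 67 66
f 66 67 68
f 66 68 48
f 67 45 69
f 67 69 68
f 68 69 70
f 68 70 48
f 69 45 71
f 69 71 70
f 70 71 72
f 70 72 48
f 71 45 73
f 71 73 72
f 72 73 74
f 72 74 48
f 73 45 75
f 73 75 74
f 74 75 76
f 74 76 48
f 75 45 46
f 75 46 76
f 76 46 47
f 76 47 48



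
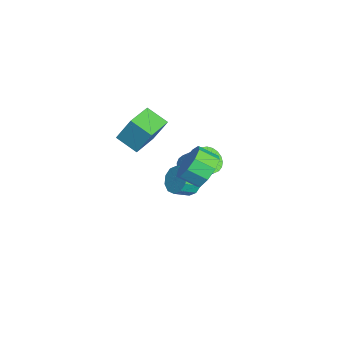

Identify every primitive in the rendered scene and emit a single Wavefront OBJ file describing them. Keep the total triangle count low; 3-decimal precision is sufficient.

v 3.815 -0.514 3.599
v 4.692 -1.022 3.258
v 4.363 -1.995 3.86
v 3.485 -1.486 4.201
v 4.831 -0.679 3.89
v 4.502 -1.651 4.491
v 4.494 -0.258 4.385
v 4.165 -1.23 4.987
v 3.84 0.043 4.512
v 3.51 -0.929 5.114
v 3.173 0.083 4.213
v 2.844 -0.889 4.814
v 2.807 -0.156 3.626
v 2.477 -1.128 4.228
v 2.912 -0.562 3.026
v 2.583 -1.535 3.628
v 3.44 -0.946 2.695
v 3.11 -1.919 3.297
v 4.143 -1.128 2.787
v 3.813 -2.1 3.389
v -3.025 -0.505 -2.198
v -2.573 -0.04 -2.808
v -1.763 0.871 -1.511
v -2.215 0.405 -0.902
v -2.877 0.166 -2.763
v -2.067 1.077 -1.466
v -3.206 0.257 -2.621
v -2.396 1.168 -1.324
v -3.504 0.215 -2.405
v -2.694 1.126 -1.108
v -3.72 0.049 -2.154
v -2.909 0.96 -0.857
v -3.815 -0.213 -1.911
v -3.005 0.698 -0.614
v -3.773 -0.525 -1.717
v -2.963 0.386 -0.42
v -3.603 -0.835 -1.607
v -2.792 0.076 -0.31
v -3.332 -1.087 -1.598
v -2.522 -0.176 -0.302
v -3.008 -1.239 -1.694
v -2.198 -0.328 -0.397
v -2.687 -1.264 -1.877
v -1.877 -0.353 -0.58
v -2.425 -1.157 -2.115
v -1.615 -0.247 -0.818
v -2.266 -0.939 -2.368
v -1.456 -0.028 -1.071
v -2.239 -0.645 -2.592
v -1.429 0.266 -1.295
v -2.347 -0.327 -2.747
v -1.537 0.584 -1.45
v -3.27 -3.56 1.617
v -3.037 -2.803 3.121
v -2.471 -2.565 0.993
v -2.238 -1.808 2.497
v -1.762 -4.592 1.903
v -1.529 -3.835 3.407
v -0.963 -3.597 1.279
v -0.73 -2.84 2.783
v -0.824 -0.771 -1.385
v 0.008 -0.595 -1.608
v 0.337 -1.452 -1.058
v -0.496 -1.629 -0.835
v -0.099 -0.337 -1.141
v 0.23 -1.194 -0.591
v -0.484 -0.245 -0.768
v -0.155 -1.102 -0.218
v -0.998 -0.354 -0.63
v -0.669 -1.211 -0.08
v -1.447 -0.623 -0.781
v -1.118 -1.48 -0.231
v -1.657 -0.948 -1.162
v -1.328 -1.805 -0.612
v -1.55 -1.206 -1.629
v -1.221 -2.063 -1.079
v -1.165 -1.298 -2.002
v -0.836 -2.155 -1.452
v -0.651 -1.189 -2.14
v -0.322 -2.046 -1.59
v -0.202 -0.92 -1.989
v 0.127 -1.777 -1.439
f 2 1 5
f 2 5 3
f 3 5 6
f 3 6 4
f 5 1 7
f 5 7 6
f 6 7 8
f 6 8 4
f 7 1 9
f 7 9 8
f 8 9 10
f 8 10 4
f 9 1 11
f 9 11 10
f 10 11 12
f 10 12 4
f 11 1 13
f 11 13 12
f 12 13 14
f 12 14 4
f 13 1 15
f 13 15 14
f 14 15 16
f 14 16 4
f 15 1 17
f 15 17 16
f 16 17 18
f 16 18 4
f 17 1 19
f 17 19 18
f 18 19 20
f 18 20 4
f 19 1 2
f 19 2 20
f 20 2 3
f 20 3 4
f 22 21 25
f 22 25 23
f 23 25 26
f 23 26 24
f 25 21 27
f 25 27 26
f 26 27 28
f 26 28 24
f 27 21 29
f 27 29 28
f 28 29 30
f 28 30 24
f 29 21 31
f 29 31 30
f 30 31 32
f 30 32 24
f 31 21 33
f 31 33 32
f 32 33 34
f 32 34 24
f 33 21 35
f 33 35 34
f 34 35 36
f 34 36 24
f 35 21 37
f 35 37 36
f 36 37 38
f 36 38 24
f 37 21 39
f 37 39 38
f 38 39 40
f 38 40 24
f 39 21 41
f 39 41 40
f 40 41 42
f 40 42 24
f 41 21 43
f 41 43 42
f 42 43 44
f 42 44 24
f 43 21 45
f 43 45 44
f 44 45 46
f 44 46 24
f 45 21 47
f 45 47 46
f 46 47 48
f 46 48 24
f 47 21 49
f 47 49 48
f 48 49 50
f 48 50 24
f 49 21 51
f 49 51 50
f 50 51 52
f 50 52 24
f 51 21 22
f 51 22 52
f 52 22 23
f 52 23 24
f 54 56 53
f 57 54 53
f 53 56 55
f 55 57 53
f 54 60 56
f 58 54 57
f 58 60 54
f 56 60 55
f 59 57 55
f 55 60 59
f 59 58 57
f 60 58 59
f 62 61 65
f 62 65 63
f 63 65 66
f 63 66 64
f 65 61 67
f 65 67 66
f 66 67 68
f 66 68 64
f 67 61 69
f 67 69 68
f 68 69 70
f 68 70 64
f 69 61 71
f 69 71 70
f 70 71 72
f 70 72 64
f 71 61 73
f 71 73 72
f 72 73 74
f 72 74 64
f 73 61 75
f 73 75 74
f 74 75 76
f 74 76 64
f 75 61 77
f 75 77 76
f 76 77 78
f 76 78 64
f 77 61 79
f 77 79 78
f 78 79 80
f 78 80 64
f 79 61 81
f 79 81 80
f 80 81 82
f 80 82 64
f 81 61 62
f 81 62 82
f 82 62 63
f 82 63 64



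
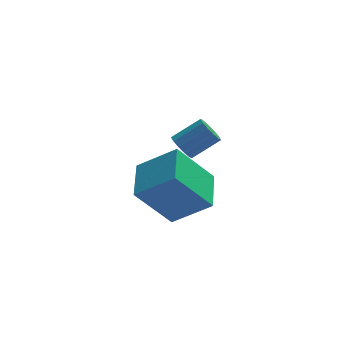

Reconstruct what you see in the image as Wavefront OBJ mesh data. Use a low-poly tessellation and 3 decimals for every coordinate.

v 1.037 -0.257 1.429
v 1.359 -0.534 1.049
v 2.364 -0.36 1.77
v 2.043 -0.083 2.151
v 1.365 -0.225 0.964
v 2.371 -0.05 1.686
v 1.268 0.075 1.027
v 2.274 0.249 1.749
v 1.097 0.269 1.218
v 2.103 0.443 1.94
v 0.908 0.296 1.476
v 1.913 0.47 2.198
v 0.759 0.147 1.719
v 1.765 0.322 2.441
v 0.699 -0.13 1.87
v 1.704 0.045 2.592
v 0.746 -0.447 1.881
v 1.751 -0.273 2.603
v 0.886 -0.704 1.748
v 1.891 -0.53 2.47
v 1.073 -0.82 1.515
v 2.079 -0.645 2.236
v 1.25 -0.756 1.254
v 2.255 -0.582 1.976
v 0.831 0.973 -3.218
v -0.514 0.777 -1.553
v 1.077 2.66 -2.821
v -0.268 2.463 -1.155
v 2.228 0.517 -2.145
v 0.883 0.32 -0.479
v 2.474 2.203 -1.747
v 1.129 2.007 -0.082
f 2 1 5
f 2 5 3
f 3 5 6
f 3 6 4
f 5 1 7
f 5 7 6
f 6 7 8
f 6 8 4
f 7 1 9
f 7 9 8
f 8 9 10
f 8 10 4
f 9 1 11
f 9 11 10
f 10 11 12
f 10 12 4
f 11 1 13
f 11 13 12
f 12 13 14
f 12 14 4
f 13 1 15
f 13 15 14
f 14 15 16
f 14 16 4
f 15 1 17
f 15 17 16
f 16 17 18
f 16 18 4
f 17 1 19
f 17 19 18
f 18 19 20
f 18 20 4
f 19 1 21
f 19 21 20
f 20 21 22
f 20 22 4
f 21 1 23
f 21 23 22
f 22 23 24
f 22 24 4
f 23 1 2
f 23 2 24
f 24 2 3
f 24 3 4
f 26 28 25
f 29 26 25
f 25 28 27
f 27 29 25
f 26 32 28
f 30 26 29
f 30 32 26
f 28 32 27
f 31 29 27
f 27 32 31
f 31 30 29
f 32 30 31



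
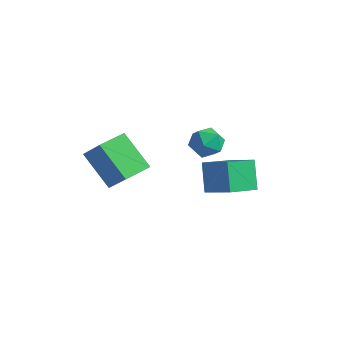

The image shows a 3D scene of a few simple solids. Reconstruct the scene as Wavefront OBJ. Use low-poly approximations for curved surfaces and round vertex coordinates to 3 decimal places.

v -4.238 -2.943 3.547
v -3.295 -3 4.525
v -4.208 -1.694 3.592
v -3.265 -1.752 4.57
v -2.935 -2.928 2.29
v -1.992 -2.986 3.268
v -2.905 -1.68 2.335
v -1.962 -1.737 3.313
v -2.765 1.987 1.238
v -1.468 2 1.886
v -2.551 3.336 0.782
v -1.254 3.349 1.43
v -2.166 1.491 0.05
v -0.869 1.504 0.698
v -1.952 2.84 -0.406
v -0.655 2.853 0.242
v -3.605 2.363 2.332
v -3.256 2.932 1.893
v -2.464 1.768 2.467
v -2.115 2.337 2.028
v -2.392 2.508 2.758
v -3.097 2.876 2.675
v -2.623 1.824 1.685
v -3.328 2.192 1.602
v -2.649 2.599 1.494
v -2.506 3.022 2.157
v -3.214 1.678 2.203
v -3.071 2.101 2.866
f 2 4 1
f 5 2 1
f 1 4 3
f 3 5 1
f 2 8 4
f 6 2 5
f 6 8 2
f 4 8 3
f 7 5 3
f 3 8 7
f 7 6 5
f 8 6 7
f 10 12 9
f 13 10 9
f 9 12 11
f 11 13 9
f 10 16 12
f 14 10 13
f 14 16 10
f 12 16 11
f 15 13 11
f 11 16 15
f 15 14 13
f 16 14 15
f 17 28 22
f 17 22 18
f 17 18 24
f 17 24 27
f 17 27 28
f 18 22 26
f 22 28 21
f 28 27 19
f 27 24 23
f 24 18 25
f 20 26 21
f 20 21 19
f 20 19 23
f 20 23 25
f 20 25 26
f 21 26 22
f 19 21 28
f 23 19 27
f 25 23 24
f 26 25 18



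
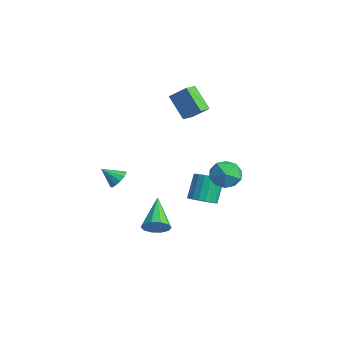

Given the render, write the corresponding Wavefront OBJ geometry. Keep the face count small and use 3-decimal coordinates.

v 3.409 -3.852 -1.187
v 3.885 -3.845 -0.569
v 1.851 -2.948 0.007
v 3.944 -3.43 -0.807
v 3.798 -3.176 -1.19
v 3.503 -3.18 -1.572
v 3.172 -3.441 -1.806
v 2.932 -3.859 -1.804
v 2.873 -4.274 -1.566
v 3.019 -4.528 -1.183
v 3.314 -4.524 -0.801
v 3.645 -4.263 -0.567
v -0.713 1.101 -2.611
v -0.224 0.599 -2.147
v -0.819 1.338 -0.724
v -1.307 1.839 -1.189
v -0.005 0.895 -2.209
v -0.6 1.634 -0.786
v 0.075 1.232 -2.35
v -0.52 1.971 -0.927
v -0.001 1.542 -2.543
v -0.596 2.281 -1.121
v -0.219 1.766 -2.75
v -0.814 2.505 -1.327
v -0.534 1.857 -2.929
v -1.129 2.596 -1.507
v -0.884 1.799 -3.046
v -1.479 2.538 -1.623
v -1.201 1.602 -3.076
v -1.796 2.341 -1.653
v -1.42 1.306 -3.014
v -2.015 2.045 -1.591
v -1.5 0.969 -2.873
v -2.095 1.708 -1.45
v -1.424 0.659 -2.679
v -2.019 1.398 -1.257
v -1.206 0.435 -2.473
v -1.801 1.174 -1.05
v -0.891 0.344 -2.293
v -1.486 1.083 -0.871
v -0.541 0.402 -2.177
v -1.136 1.141 -0.754
v -1.917 -3.343 -0.394
v -1.396 -3.761 -0.457
v -2.443 -4.117 0.374
v -1.314 -3.531 -0.169
v -1.423 -3.242 0.047
v -1.689 -2.985 0.124
v -2.027 -2.842 0.036
v -2.33 -2.858 -0.188
v -2.502 -3.028 -0.478
v -2.488 -3.299 -0.741
v -2.293 -3.583 -0.894
v -1.978 -3.792 -0.888
v -1.644 -3.858 -0.725
v -3.903 0.744 4.137
v -3.063 1.36 4.996
v -4.285 1.507 3.963
v -3.445 2.122 4.822
v -2.755 1.018 2.818
v -1.915 1.633 3.677
v -3.137 1.78 2.644
v -2.297 2.396 3.503
v 3.706 0.98 1.86
v 4.03 0.448 2.668
v 3.41 -0.428 1.052
v 3.734 -0.96 1.86
v 2.86 -0.436 1.911
v 3.043 0.434 2.411
v 4.397 -0.414 1.309
v 4.58 0.456 1.809
v 4.457 -0.414 2.328
v 3.507 -0.427 2.699
v 3.933 0.447 1.021
v 2.983 0.434 1.392
f 2 1 4
f 2 4 3
f 4 1 5
f 4 5 3
f 5 1 6
f 5 6 3
f 6 1 7
f 6 7 3
f 7 1 8
f 7 8 3
f 8 1 9
f 8 9 3
f 9 1 10
f 9 10 3
f 10 1 11
f 10 11 3
f 11 1 12
f 11 12 3
f 12 1 2
f 12 2 3
f 14 13 17
f 14 17 15
f 15 17 18
f 15 18 16
f 17 13 19
f 17 19 18
f 18 19 20
f 18 20 16
f 19 13 21
f 19 21 20
f 20 21 22
f 20 22 16
f 21 13 23
f 21 23 22
f 22 23 24
f 22 24 16
f 23 13 25
f 23 25 24
f 24 25 26
f 24 26 16
f 25 13 27
f 25 27 26
f 26 27 28
f 26 28 16
f 27 13 29
f 27 29 28
f 28 29 30
f 28 30 16
f 29 13 31
f 29 31 30
f 30 31 32
f 30 32 16
f 31 13 33
f 31 33 32
f 32 33 34
f 32 34 16
f 33 13 35
f 33 35 34
f 34 35 36
f 34 36 16
f 35 13 37
f 35 37 36
f 36 37 38
f 36 38 16
f 37 13 39
f 37 39 38
f 38 39 40
f 38 40 16
f 39 13 41
f 39 41 40
f 40 41 42
f 40 42 16
f 41 13 14
f 41 14 42
f 42 14 15
f 42 15 16
f 44 43 46
f 44 46 45
f 46 43 47
f 46 47 45
f 47 43 48
f 47 48 45
f 48 43 49
f 48 49 45
f 49 43 50
f 49 50 45
f 50 43 51
f 50 51 45
f 51 43 52
f 51 52 45
f 52 43 53
f 52 53 45
f 53 43 54
f 53 54 45
f 54 43 55
f 54 55 45
f 55 43 44
f 55 44 45
f 57 59 56
f 60 57 56
f 56 59 58
f 58 60 56
f 57 63 59
f 61 57 60
f 61 63 57
f 59 63 58
f 62 60 58
f 58 63 62
f 62 61 60
f 63 61 62
f 64 75 69
f 64 69 65
f 64 65 71
f 64 71 74
f 64 74 75
f 65 69 73
f 69 75 68
f 75 74 66
f 74 71 70
f 71 65 72
f 67 73 68
f 67 68 66
f 67 66 70
f 67 70 72
f 67 72 73
f 68 73 69
f 66 68 75
f 70 66 74
f 72 70 71
f 73 72 65



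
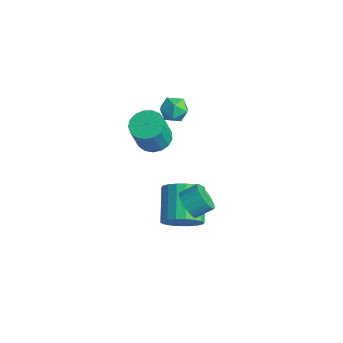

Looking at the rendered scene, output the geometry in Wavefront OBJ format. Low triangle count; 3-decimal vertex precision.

v 3.515 0.36 -0.249
v 3.945 -0.121 0.257
v 4.276 0.718 0.774
v 3.845 1.2 0.269
v 4.171 -0.058 0.009
v 4.502 0.782 0.527
v 4.284 0.078 -0.283
v 4.615 0.917 0.235
v 4.263 0.262 -0.569
v 4.594 1.102 -0.051
v 4.113 0.464 -0.799
v 4.444 1.303 -0.282
v 3.86 0.647 -0.935
v 4.191 1.487 -0.417
v 3.547 0.781 -0.952
v 3.878 1.62 -0.434
v 3.228 0.842 -0.847
v 3.559 1.682 -0.33
v 2.959 0.82 -0.639
v 3.29 1.659 -0.122
v 2.786 0.718 -0.363
v 3.117 1.558 0.154
v 2.739 0.555 -0.068
v 3.07 1.394 0.45
v 2.826 0.358 0.196
v 3.157 1.197 0.714
v 3.032 0.161 0.384
v 3.363 1 0.901
v 3.322 -0.001 0.461
v 3.653 0.838 0.979
v 3.645 -0.101 0.417
v 3.976 0.738 0.934
v 2.532 0.739 -2.856
v 3.091 0.545 -1.929
v 1.646 1.607 -0.836
v 1.088 1.801 -1.764
v 3.283 0.967 -2.086
v 1.838 2.029 -0.993
v 3.327 1.344 -2.395
v 1.882 2.406 -1.302
v 3.212 1.601 -2.796
v 1.768 2.664 -1.703
v 2.964 1.688 -3.208
v 1.519 2.75 -2.115
v 2.63 1.586 -3.551
v 1.185 2.648 -2.458
v 2.276 1.317 -3.757
v 0.831 2.379 -2.664
v 1.974 0.933 -3.784
v 0.529 1.995 -2.691
v 1.782 0.511 -3.627
v 0.337 1.573 -2.534
v 1.738 0.134 -3.318
v 0.293 1.196 -2.225
v 1.852 -0.124 -2.917
v 0.408 0.939 -1.824
v 2.101 -0.21 -2.505
v 0.656 0.852 -1.412
v 2.435 -0.108 -2.162
v 0.99 0.954 -1.069
v 2.789 0.161 -1.956
v 1.344 1.223 -0.863
v -2.001 3.368 1.053
v -1.546 3.925 1.509
v -1.814 2.415 2.031
v -1.359 2.972 2.487
v -2.197 3.087 2.388
v -2.313 3.676 1.783
v -1.047 2.664 1.757
v -1.163 3.253 1.152
v -0.957 3.49 1.944
v -1.667 3.751 2.334
v -1.693 2.589 1.206
v -2.403 2.85 1.596
v -2.896 2.774 -1.429
v -2.19 2.196 -1.758
v -1.918 1.528 -0
v -2.624 2.106 0.329
v -1.969 2.587 -1.643
v -1.696 1.92 0.114
v -1.96 3.022 -1.48
v -1.687 2.354 0.278
v -2.166 3.399 -1.305
v -1.893 2.732 0.453
v -2.539 3.634 -1.158
v -2.266 2.966 0.6
v -2.994 3.671 -1.073
v -2.721 3.003 0.685
v -3.426 3.503 -1.07
v -3.154 2.835 0.688
v -3.737 3.167 -1.149
v -3.465 2.5 0.609
v -3.856 2.742 -1.292
v -3.584 2.074 0.466
v -3.755 2.324 -1.467
v -3.482 1.656 0.291
v -3.457 2.009 -1.633
v -3.184 1.341 0.125
v -3.03 1.869 -1.752
v -2.758 1.201 0.006
v -2.573 1.936 -1.797
v -2.301 1.269 -0.039
f 2 1 5
f 2 5 3
f 3 5 6
f 3 6 4
f 5 1 7
f 5 7 6
f 6 7 8
f 6 8 4
f 7 1 9
f 7 9 8
f 8 9 10
f 8 10 4
f 9 1 11
f 9 11 10
f 10 11 12
f 10 12 4
f 11 1 13
f 11 13 12
f 12 13 14
f 12 14 4
f 13 1 15
f 13 15 14
f 14 15 16
f 14 16 4
f 15 1 17
f 15 17 16
f 16 17 18
f 16 18 4
f 17 1 19
f 17 19 18
f 18 19 20
f 18 20 4
f 19 1 21
f 19 21 20
f 20 21 22
f 20 22 4
f 21 1 23
f 21 23 22
f 22 23 24
f 22 24 4
f 23 1 25
f 23 25 24
f 24 25 26
f 24 26 4
f 25 1 27
f 25 27 26
f 26 27 28
f 26 28 4
f 27 1 29
f 27 29 28
f 28 29 30
f 28 30 4
f 29 1 31
f 29 31 30
f 30 31 32
f 30 32 4
f 31 1 2
f 31 2 32
f 32 2 3
f 32 3 4
f 34 33 37
f 34 37 35
f 35 37 38
f 35 38 36
f 37 33 39
f 37 39 38
f 38 39 40
f 38 40 36
f 39 33 41
f 39 41 40
f 40 41 42
f 40 42 36
f 41 33 43
f 41 43 42
f 42 43 44
f 42 44 36
f 43 33 45
f 43 45 44
f 44 45 46
f 44 46 36
f 45 33 47
f 45 47 46
f 46 47 48
f 46 48 36
f 47 33 49
f 47 49 48
f 48 49 50
f 48 50 36
f 49 33 51
f 49 51 50
f 50 51 52
f 50 52 36
f 51 33 53
f 51 53 52
f 52 53 54
f 52 54 36
f 53 33 55
f 53 55 54
f 54 55 56
f 54 56 36
f 55 33 57
f 55 57 56
f 56 57 58
f 56 58 36
f 57 33 59
f 57 59 58
f 58 59 60
f 58 60 36
f 59 33 61
f 59 61 60
f 60 61 62
f 60 62 36
f 61 33 34
f 61 34 62
f 62 34 35
f 62 35 36
f 63 74 68
f 63 68 64
f 63 64 70
f 63 70 73
f 63 73 74
f 64 68 72
f 68 74 67
f 74 73 65
f 73 70 69
f 70 64 71
f 66 72 67
f 66 67 65
f 66 65 69
f 66 69 71
f 66 71 72
f 67 72 68
f 65 67 74
f 69 65 73
f 71 69 70
f 72 71 64
f 76 75 79
f 76 79 77
f 77 79 80
f 77 80 78
f 79 75 81
f 79 81 80
f 80 81 82
f 80 82 78
f 81 75 83
f 81 83 82
f 82 83 84
f 82 84 78
f 83 75 85
f 83 85 84
f 84 85 86
f 84 86 78
f 85 75 87
f 85 87 86
f 86 87 88
f 86 88 78
f 87 75 89
f 87 89 88
f 88 89 90
f 88 90 78
f 89 75 91
f 89 91 90
f 90 91 92
f 90 92 78
f 91 75 93
f 91 93 92
f 92 93 94
f 92 94 78
f 93 75 95
f 93 95 94
f 94 95 96
f 94 96 78
f 95 75 97
f 95 97 96
f 96 97 98
f 96 98 78
f 97 75 99
f 97 99 98
f 98 99 100
f 98 100 78
f 99 75 101
f 99 101 100
f 100 101 102
f 100 102 78
f 101 75 76
f 101 76 102
f 102 76 77
f 102 77 78



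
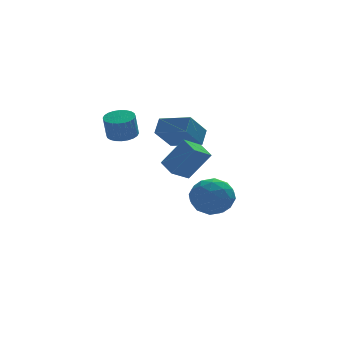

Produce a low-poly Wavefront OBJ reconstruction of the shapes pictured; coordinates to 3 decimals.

v 0.026 3.137 1.529
v 0.419 2.48 1.45
v 0.207 2.206 2.672
v -0.186 2.863 2.751
v 0.638 2.669 1.53
v 0.426 2.395 2.752
v 0.763 2.93 1.611
v 0.551 2.656 2.833
v 0.777 3.223 1.679
v 0.564 2.948 2.9
v 0.676 3.502 1.724
v 0.463 3.228 2.946
v 0.476 3.726 1.739
v 0.264 3.452 2.961
v 0.208 3.86 1.723
v -0.005 3.586 2.945
v -0.088 3.884 1.677
v -0.301 3.61 2.899
v -0.367 3.794 1.608
v -0.579 3.52 2.83
v -0.586 3.605 1.528
v -0.798 3.331 2.75
v -0.711 3.344 1.447
v -0.923 3.07 2.669
v -0.724 3.052 1.38
v -0.937 2.777 2.601
v -0.623 2.772 1.334
v -0.836 2.498 2.556
v -0.424 2.548 1.319
v -0.636 2.274 2.541
v -0.155 2.414 1.335
v -0.368 2.14 2.557
v 0.141 2.39 1.381
v -0.072 2.116 2.603
v 3.543 1.235 -2.034
v 4.478 0.843 -1.477
v 2.802 -0.483 -2.003
v 3.737 -0.875 -1.446
v 3.002 -0.16 -0.911
v 3.46 0.902 -0.93
v 3.82 -0.542 -2.55
v 4.278 0.52 -2.569
v 4.648 -0.256 -1.796
v 4.143 -0.02 -0.782
v 3.137 0.38 -2.698
v 2.632 0.616 -1.684
v 4.076 1.19 -1.758
v 3.204 -0.83 -1.722
v 2.773 -0.409 -1.407
v 3.322 -0.64 -1.08
v 3.478 1.225 -1.437
v 4.027 0.994 -1.109
v 3.159 0.405 -0.776
v 3.253 -0.634 -2.371
v 3.802 -0.865 -2.043
v 3.958 1 -2.4
v 4.507 0.769 -2.073
v 4.121 -0.045 -2.704
v 4.725 0.313 -1.618
v 4.29 -0.697 -1.6
v 4.338 -0.501 -2.249
v 4.608 0.124 -2.26
v 4.428 0.452 -1.022
v 3.992 -0.558 -1.004
v 3.561 -0.137 -0.69
v 3.83 0.487 -0.701
v 4.528 -0.194 -1.21
v 3.288 0.918 -2.476
v 2.852 -0.092 -2.458
v 3.45 -0.127 -2.779
v 3.719 0.497 -2.79
v 2.99 1.057 -1.88
v 2.555 0.047 -1.862
v 2.672 0.236 -1.22
v 2.942 0.861 -1.231
v 2.752 0.554 -2.27
v 0.952 0.335 2.451
v 1.305 0.939 3.123
v 1.873 1.029 1.342
v 2.226 1.633 2.014
v 2.174 -0.753 2.786
v 2.527 -0.149 3.458
v 3.095 -0.059 1.677
v 3.448 0.545 2.349
v 0.858 -3.549 1.283
v 0.594 -2.614 1.626
v 1.739 -3.105 0.752
v 1.475 -2.17 1.095
v 1.825 -3.79 2.685
v 1.561 -2.855 3.028
v 2.706 -3.346 2.154
v 2.442 -2.411 2.497
f 2 1 5
f 2 5 3
f 3 5 6
f 3 6 4
f 5 1 7
f 5 7 6
f 6 7 8
f 6 8 4
f 7 1 9
f 7 9 8
f 8 9 10
f 8 10 4
f 9 1 11
f 9 11 10
f 10 11 12
f 10 12 4
f 11 1 13
f 11 13 12
f 12 13 14
f 12 14 4
f 13 1 15
f 13 15 14
f 14 15 16
f 14 16 4
f 15 1 17
f 15 17 16
f 16 17 18
f 16 18 4
f 17 1 19
f 17 19 18
f 18 19 20
f 18 20 4
f 19 1 21
f 19 21 20
f 20 21 22
f 20 22 4
f 21 1 23
f 21 23 22
f 22 23 24
f 22 24 4
f 23 1 25
f 23 25 24
f 24 25 26
f 24 26 4
f 25 1 27
f 25 27 26
f 26 27 28
f 26 28 4
f 27 1 29
f 27 29 28
f 28 29 30
f 28 30 4
f 29 1 31
f 29 31 30
f 30 31 32
f 30 32 4
f 31 1 33
f 31 33 32
f 32 33 34
f 32 34 4
f 33 1 2
f 33 2 34
f 34 2 3
f 34 3 4
f 35 72 51
f 72 46 75
f 51 75 40
f 72 75 51
f 35 51 47
f 51 40 52
f 47 52 36
f 51 52 47
f 35 47 56
f 47 36 57
f 56 57 42
f 47 57 56
f 35 56 68
f 56 42 71
f 68 71 45
f 56 71 68
f 35 68 72
f 68 45 76
f 72 76 46
f 68 76 72
f 36 52 63
f 52 40 66
f 63 66 44
f 52 66 63
f 40 75 53
f 75 46 74
f 53 74 39
f 75 74 53
f 46 76 73
f 76 45 69
f 73 69 37
f 76 69 73
f 45 71 70
f 71 42 58
f 70 58 41
f 71 58 70
f 42 57 62
f 57 36 59
f 62 59 43
f 57 59 62
f 38 64 50
f 64 44 65
f 50 65 39
f 64 65 50
f 38 50 48
f 50 39 49
f 48 49 37
f 50 49 48
f 38 48 55
f 48 37 54
f 55 54 41
f 48 54 55
f 38 55 60
f 55 41 61
f 60 61 43
f 55 61 60
f 38 60 64
f 60 43 67
f 64 67 44
f 60 67 64
f 39 65 53
f 65 44 66
f 53 66 40
f 65 66 53
f 37 49 73
f 49 39 74
f 73 74 46
f 49 74 73
f 41 54 70
f 54 37 69
f 70 69 45
f 54 69 70
f 43 61 62
f 61 41 58
f 62 58 42
f 61 58 62
f 44 67 63
f 67 43 59
f 63 59 36
f 67 59 63
f 78 80 77
f 81 78 77
f 77 80 79
f 79 81 77
f 78 84 80
f 82 78 81
f 82 84 78
f 80 84 79
f 83 81 79
f 79 84 83
f 83 82 81
f 84 82 83
f 86 88 85
f 89 86 85
f 85 88 87
f 87 89 85
f 86 92 88
f 90 86 89
f 90 92 86
f 88 92 87
f 91 89 87
f 87 92 91
f 91 90 89
f 92 90 91

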